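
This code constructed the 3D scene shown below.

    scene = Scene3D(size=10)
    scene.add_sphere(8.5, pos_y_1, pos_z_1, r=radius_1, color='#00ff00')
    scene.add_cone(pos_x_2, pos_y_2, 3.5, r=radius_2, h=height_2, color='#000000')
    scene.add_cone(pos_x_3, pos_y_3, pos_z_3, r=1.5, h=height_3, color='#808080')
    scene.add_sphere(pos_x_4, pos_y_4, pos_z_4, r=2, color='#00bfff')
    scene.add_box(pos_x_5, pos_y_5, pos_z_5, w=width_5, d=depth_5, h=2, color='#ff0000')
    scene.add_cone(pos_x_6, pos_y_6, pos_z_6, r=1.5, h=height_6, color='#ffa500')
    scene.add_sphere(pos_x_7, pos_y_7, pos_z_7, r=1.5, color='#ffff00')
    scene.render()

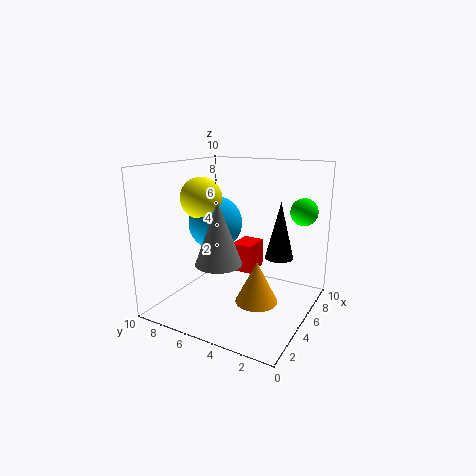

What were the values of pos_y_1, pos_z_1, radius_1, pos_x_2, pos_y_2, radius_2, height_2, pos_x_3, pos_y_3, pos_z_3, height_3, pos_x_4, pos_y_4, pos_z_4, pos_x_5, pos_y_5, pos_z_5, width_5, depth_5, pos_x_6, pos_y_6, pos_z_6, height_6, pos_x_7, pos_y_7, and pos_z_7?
pos_y_1 = 1.5
pos_z_1 = 6.5
radius_1 = 1
pos_x_2 = 6.5
pos_y_2 = 2.5
radius_2 = 1
height_2 = 4
pos_x_3 = 2.5
pos_y_3 = 5
pos_z_3 = 4
height_3 = 4
pos_x_4 = 6
pos_y_4 = 7.5
pos_z_4 = 5.5
pos_x_5 = 5
pos_y_5 = 4
pos_z_5 = 2.5
width_5 = 2
depth_5 = 1.5
pos_x_6 = 5
pos_y_6 = 3.5
pos_z_6 = 0.5
height_6 = 3
pos_x_7 = 5
pos_y_7 = 8
pos_z_7 = 7.5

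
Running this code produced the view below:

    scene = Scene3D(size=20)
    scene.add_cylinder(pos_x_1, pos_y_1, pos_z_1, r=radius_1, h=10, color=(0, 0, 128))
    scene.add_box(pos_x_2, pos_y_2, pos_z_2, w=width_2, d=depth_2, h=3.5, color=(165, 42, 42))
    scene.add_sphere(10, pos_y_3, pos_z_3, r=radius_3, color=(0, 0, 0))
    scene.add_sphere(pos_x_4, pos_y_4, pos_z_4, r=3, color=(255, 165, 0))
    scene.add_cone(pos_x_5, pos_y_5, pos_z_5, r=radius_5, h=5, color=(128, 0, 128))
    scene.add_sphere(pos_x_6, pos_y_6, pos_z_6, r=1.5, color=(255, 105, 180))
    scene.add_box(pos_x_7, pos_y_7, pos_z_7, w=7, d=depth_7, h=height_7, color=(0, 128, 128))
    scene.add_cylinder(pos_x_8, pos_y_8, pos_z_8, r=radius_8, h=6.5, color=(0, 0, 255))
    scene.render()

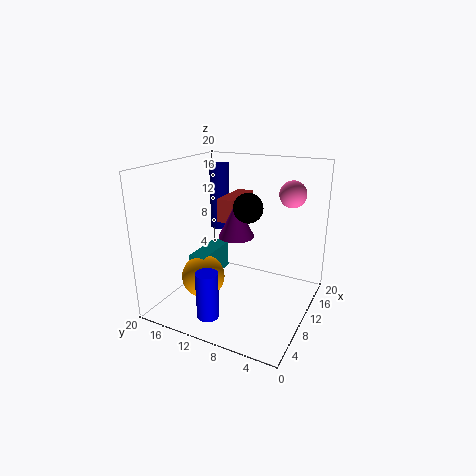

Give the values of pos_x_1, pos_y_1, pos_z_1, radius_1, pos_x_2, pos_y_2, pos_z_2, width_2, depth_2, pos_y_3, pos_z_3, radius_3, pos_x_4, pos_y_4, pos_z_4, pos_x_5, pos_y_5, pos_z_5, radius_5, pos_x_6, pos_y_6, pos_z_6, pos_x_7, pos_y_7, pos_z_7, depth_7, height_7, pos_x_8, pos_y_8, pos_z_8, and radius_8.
pos_x_1 = 15.5, pos_y_1 = 16, pos_z_1 = 9, radius_1 = 1.5, pos_x_2 = 12, pos_y_2 = 12, pos_z_2 = 11, width_2 = 7, depth_2 = 2.5, pos_y_3 = 8.5, pos_z_3 = 14.5, radius_3 = 2, pos_x_4 = 7, pos_y_4 = 14, pos_z_4 = 4.5, pos_x_5 = 10.5, pos_y_5 = 10.5, pos_z_5 = 10, radius_5 = 2.5, pos_x_6 = 6.5, pos_y_6 = 1.5, pos_z_6 = 18, pos_x_7 = 6.5, pos_y_7 = 13.5, pos_z_7 = 3.5, depth_7 = 2.5, height_7 = 4, pos_x_8 = 4, pos_y_8 = 11.5, pos_z_8 = 0.5, radius_8 = 1.5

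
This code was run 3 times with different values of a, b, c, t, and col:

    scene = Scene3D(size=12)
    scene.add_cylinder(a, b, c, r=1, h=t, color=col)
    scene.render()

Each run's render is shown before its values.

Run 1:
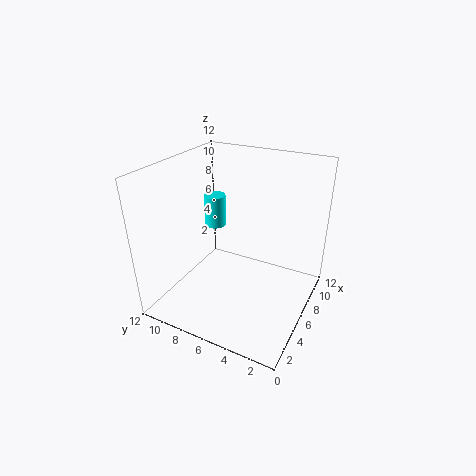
a = 9; b = 10; c = 5; t = 3; col = 'cyan'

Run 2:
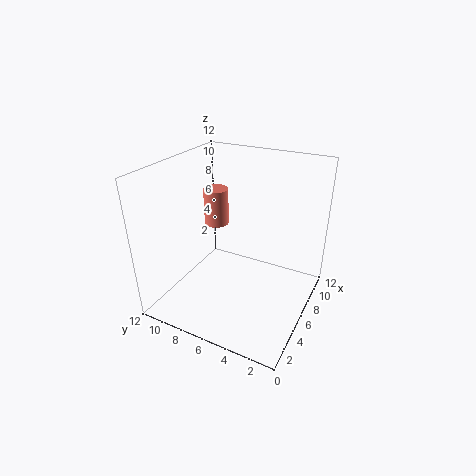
a = 6; b = 8; c = 7; t = 3; col = 'salmon'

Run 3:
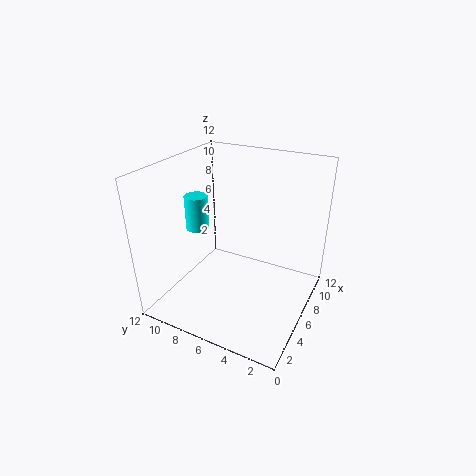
a = 6; b = 10; c = 6; t = 3; col = 'cyan'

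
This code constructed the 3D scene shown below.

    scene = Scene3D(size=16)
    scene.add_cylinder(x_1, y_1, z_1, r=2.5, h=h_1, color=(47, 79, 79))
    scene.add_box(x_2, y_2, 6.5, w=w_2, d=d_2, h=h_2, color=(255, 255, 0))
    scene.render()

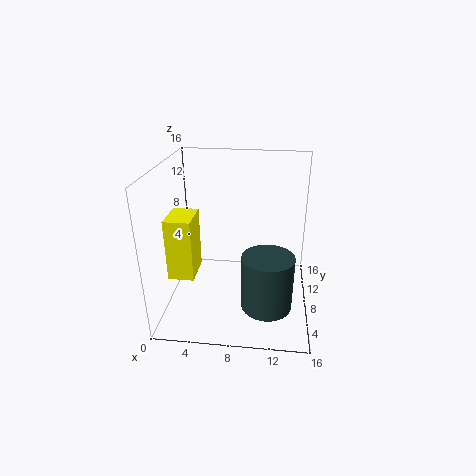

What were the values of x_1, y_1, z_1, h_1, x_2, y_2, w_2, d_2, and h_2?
x_1 = 11.5
y_1 = 2.5
z_1 = 3.5
h_1 = 5.5
x_2 = 2
y_2 = 1.5
w_2 = 2.5
d_2 = 3.5
h_2 = 6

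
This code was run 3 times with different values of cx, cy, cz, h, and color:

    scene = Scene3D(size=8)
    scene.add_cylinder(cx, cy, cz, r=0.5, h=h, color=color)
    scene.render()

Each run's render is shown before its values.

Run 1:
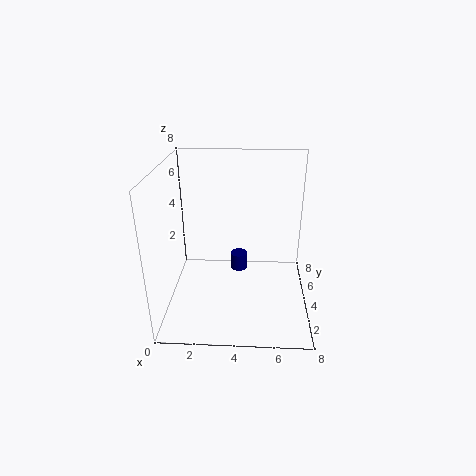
cx = 4, cy = 5, cz = 1.5, h = 1, color = 'navy'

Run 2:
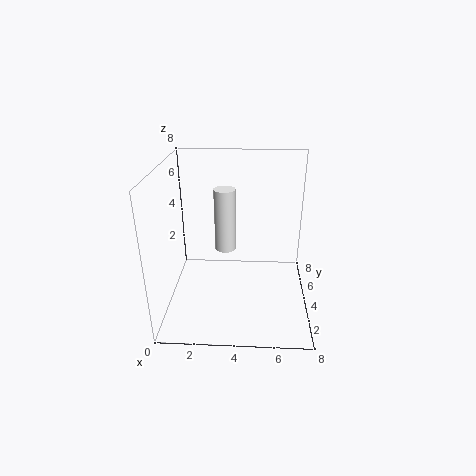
cx = 3.5, cy = 2, cz = 4.5, h = 3, color = 'white'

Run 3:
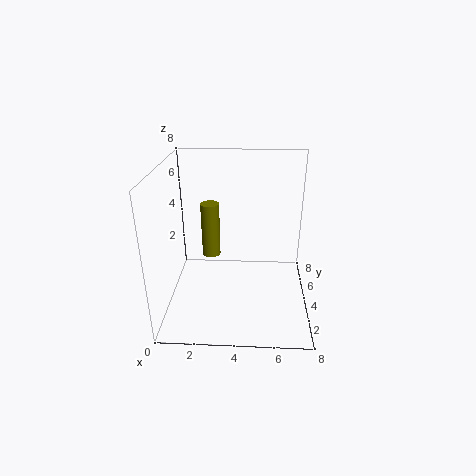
cx = 2.5, cy = 4, cz = 3, h = 3, color = 'olive'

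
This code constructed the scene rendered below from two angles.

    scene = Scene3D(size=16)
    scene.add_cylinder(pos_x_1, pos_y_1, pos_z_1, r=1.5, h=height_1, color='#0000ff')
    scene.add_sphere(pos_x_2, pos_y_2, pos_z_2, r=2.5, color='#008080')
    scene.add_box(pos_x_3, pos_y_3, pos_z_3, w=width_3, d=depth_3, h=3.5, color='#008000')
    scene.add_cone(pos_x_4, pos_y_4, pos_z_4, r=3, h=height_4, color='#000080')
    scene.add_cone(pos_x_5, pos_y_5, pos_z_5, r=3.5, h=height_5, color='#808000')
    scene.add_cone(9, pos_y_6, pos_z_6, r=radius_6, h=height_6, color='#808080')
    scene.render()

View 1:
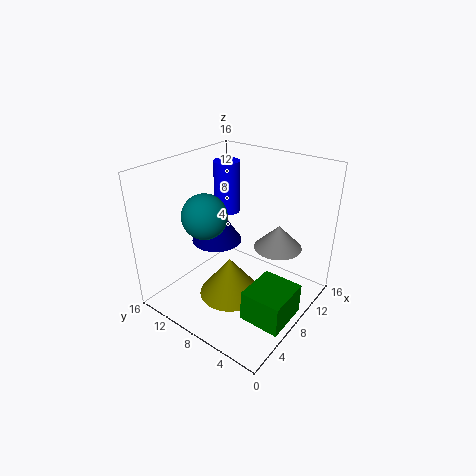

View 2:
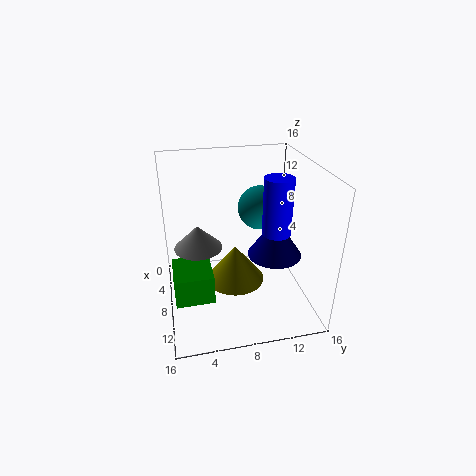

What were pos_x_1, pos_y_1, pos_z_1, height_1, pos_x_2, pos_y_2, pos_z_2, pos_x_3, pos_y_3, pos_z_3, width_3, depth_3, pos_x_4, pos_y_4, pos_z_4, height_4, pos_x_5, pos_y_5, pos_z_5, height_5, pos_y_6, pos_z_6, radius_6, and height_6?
pos_x_1 = 10.5; pos_y_1 = 11.5; pos_z_1 = 9.5; height_1 = 6; pos_x_2 = 6; pos_y_2 = 11; pos_z_2 = 10.5; pos_x_3 = 4.5; pos_y_3 = 0.5; pos_z_3 = 0.5; width_3 = 5; depth_3 = 4.5; pos_x_4 = 9; pos_y_4 = 12; pos_z_4 = 6; height_4 = 4.5; pos_x_5 = 6.5; pos_y_5 = 8; pos_z_5 = 1.5; height_5 = 4.5; pos_y_6 = 3.5; pos_z_6 = 8; radius_6 = 2.5; height_6 = 2.5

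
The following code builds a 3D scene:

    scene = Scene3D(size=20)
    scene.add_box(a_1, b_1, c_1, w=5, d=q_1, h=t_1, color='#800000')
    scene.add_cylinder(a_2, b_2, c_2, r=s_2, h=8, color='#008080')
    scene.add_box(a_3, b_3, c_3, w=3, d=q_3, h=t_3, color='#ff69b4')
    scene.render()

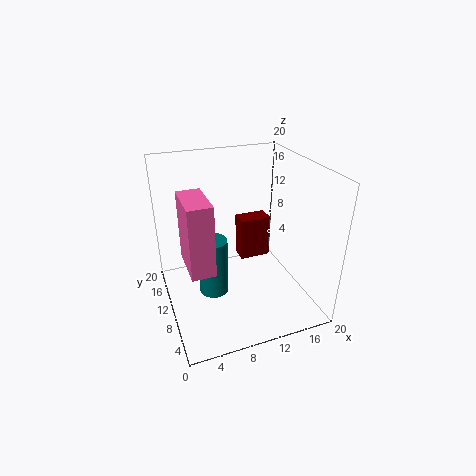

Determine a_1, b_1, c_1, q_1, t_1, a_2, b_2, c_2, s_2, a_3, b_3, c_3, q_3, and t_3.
a_1 = 13, b_1 = 16, c_1 = 2, q_1 = 3, t_1 = 7, a_2 = 6, b_2 = 9, c_2 = 3, s_2 = 2, a_3 = 2, b_3 = 4, c_3 = 9, q_3 = 6, t_3 = 9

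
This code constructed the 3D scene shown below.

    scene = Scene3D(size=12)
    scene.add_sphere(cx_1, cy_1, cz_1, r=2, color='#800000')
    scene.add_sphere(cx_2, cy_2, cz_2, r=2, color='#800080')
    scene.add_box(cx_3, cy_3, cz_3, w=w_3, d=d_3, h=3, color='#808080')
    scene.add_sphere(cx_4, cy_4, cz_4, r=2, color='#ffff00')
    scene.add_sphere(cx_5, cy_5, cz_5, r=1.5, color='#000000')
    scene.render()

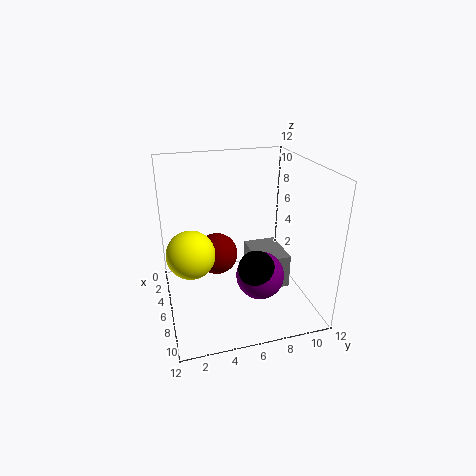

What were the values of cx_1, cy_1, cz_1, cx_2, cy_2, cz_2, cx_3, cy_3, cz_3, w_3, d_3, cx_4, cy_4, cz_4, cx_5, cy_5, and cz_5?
cx_1 = 2; cy_1 = 5; cz_1 = 2.5; cx_2 = 7.5; cy_2 = 7.5; cz_2 = 3; cx_3 = 3; cy_3 = 7.5; cz_3 = 1; w_3 = 4; d_3 = 3; cx_4 = 6; cy_4 = 2; cz_4 = 5; cx_5 = 8; cy_5 = 7; cz_5 = 4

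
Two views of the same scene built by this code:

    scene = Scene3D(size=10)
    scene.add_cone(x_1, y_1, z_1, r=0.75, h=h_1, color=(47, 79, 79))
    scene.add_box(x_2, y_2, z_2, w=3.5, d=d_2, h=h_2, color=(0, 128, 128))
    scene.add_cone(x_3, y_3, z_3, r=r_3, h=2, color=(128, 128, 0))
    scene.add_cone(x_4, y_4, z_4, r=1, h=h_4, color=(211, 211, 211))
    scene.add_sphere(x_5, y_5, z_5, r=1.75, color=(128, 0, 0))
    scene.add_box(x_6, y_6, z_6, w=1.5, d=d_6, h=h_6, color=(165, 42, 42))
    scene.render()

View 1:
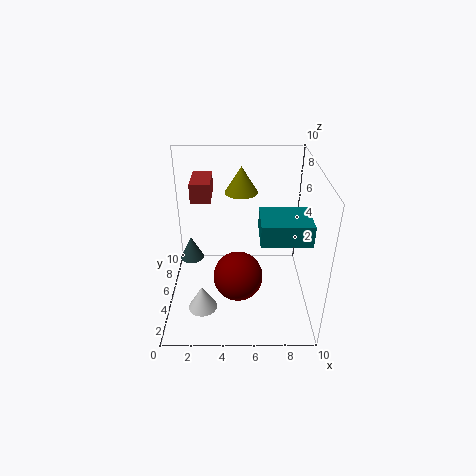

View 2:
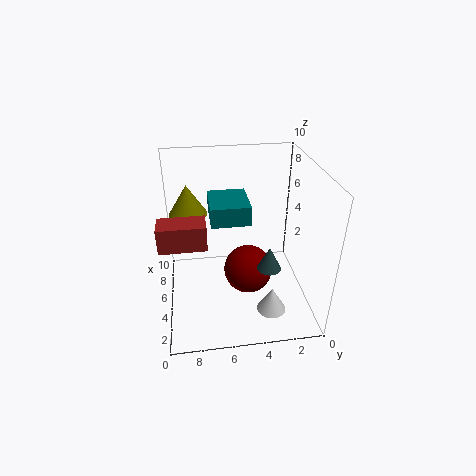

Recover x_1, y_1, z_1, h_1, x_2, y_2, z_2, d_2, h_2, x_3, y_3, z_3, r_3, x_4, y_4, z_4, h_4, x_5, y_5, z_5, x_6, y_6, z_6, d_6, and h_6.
x_1 = 2, y_1 = 3.5, z_1 = 4.5, h_1 = 1.5, x_2 = 6.5, y_2 = 3.75, z_2 = 5, d_2 = 3, h_2 = 1.5, x_3 = 5.25, y_3 = 8.25, z_3 = 7, r_3 = 1.25, x_4 = 2.5, y_4 = 3, z_4 = 0.5, h_4 = 1.75, x_5 = 5, y_5 = 4.25, z_5 = 2.25, x_6 = 1.5, y_6 = 7.25, z_6 = 6.5, d_6 = 2.75, h_6 = 1.5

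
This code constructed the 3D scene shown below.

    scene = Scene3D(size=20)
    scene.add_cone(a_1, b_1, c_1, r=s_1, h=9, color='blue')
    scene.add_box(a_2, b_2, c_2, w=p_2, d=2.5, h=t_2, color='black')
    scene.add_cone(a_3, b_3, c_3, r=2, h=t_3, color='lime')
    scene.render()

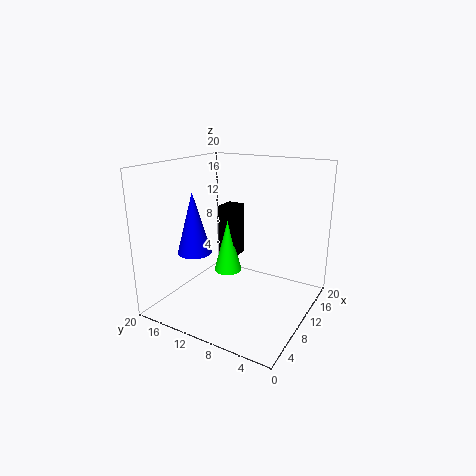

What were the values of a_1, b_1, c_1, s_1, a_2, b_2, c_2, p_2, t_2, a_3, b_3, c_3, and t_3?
a_1 = 8.5; b_1 = 16.5; c_1 = 7; s_1 = 2.5; a_2 = 10.5; b_2 = 11; c_2 = 6.5; p_2 = 3; t_2 = 7.5; a_3 = 10.5; b_3 = 12; c_3 = 4.5; t_3 = 7.5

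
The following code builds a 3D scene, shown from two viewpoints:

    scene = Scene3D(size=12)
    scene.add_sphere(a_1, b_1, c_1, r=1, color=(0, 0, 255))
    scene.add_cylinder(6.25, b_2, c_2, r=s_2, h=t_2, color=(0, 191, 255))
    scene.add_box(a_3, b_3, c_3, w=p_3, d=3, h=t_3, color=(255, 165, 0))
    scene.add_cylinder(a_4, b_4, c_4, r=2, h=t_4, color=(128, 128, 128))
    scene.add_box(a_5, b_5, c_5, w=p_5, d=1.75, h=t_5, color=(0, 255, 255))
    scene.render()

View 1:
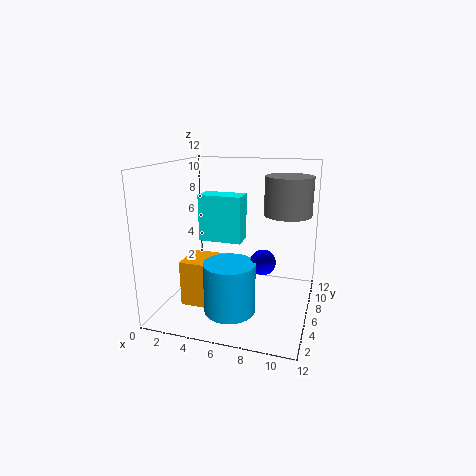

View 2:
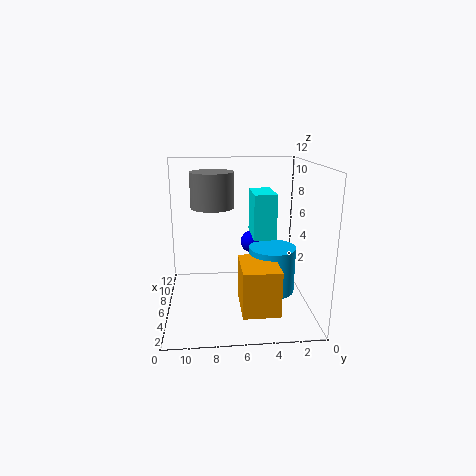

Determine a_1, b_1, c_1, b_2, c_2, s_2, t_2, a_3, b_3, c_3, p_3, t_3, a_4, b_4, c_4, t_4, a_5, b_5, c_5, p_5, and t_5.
a_1 = 8.5
b_1 = 4.5
c_1 = 4.75
b_2 = 3
c_2 = 1
s_2 = 2
t_2 = 4
a_3 = 2
b_3 = 3
c_3 = 0.75
p_3 = 4
t_3 = 3.75
a_4 = 9.75
b_4 = 8
c_4 = 7.75
t_4 = 3.25
a_5 = 3.75
b_5 = 3.25
c_5 = 6.5
p_5 = 3.25
t_5 = 3.5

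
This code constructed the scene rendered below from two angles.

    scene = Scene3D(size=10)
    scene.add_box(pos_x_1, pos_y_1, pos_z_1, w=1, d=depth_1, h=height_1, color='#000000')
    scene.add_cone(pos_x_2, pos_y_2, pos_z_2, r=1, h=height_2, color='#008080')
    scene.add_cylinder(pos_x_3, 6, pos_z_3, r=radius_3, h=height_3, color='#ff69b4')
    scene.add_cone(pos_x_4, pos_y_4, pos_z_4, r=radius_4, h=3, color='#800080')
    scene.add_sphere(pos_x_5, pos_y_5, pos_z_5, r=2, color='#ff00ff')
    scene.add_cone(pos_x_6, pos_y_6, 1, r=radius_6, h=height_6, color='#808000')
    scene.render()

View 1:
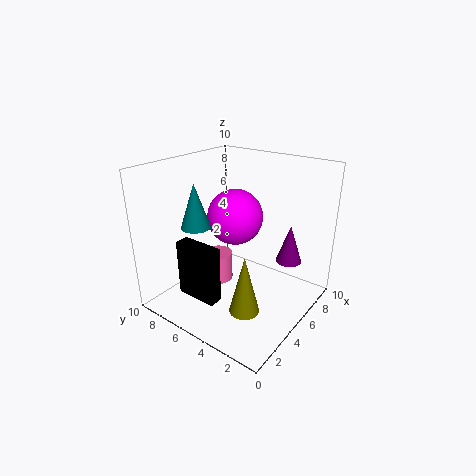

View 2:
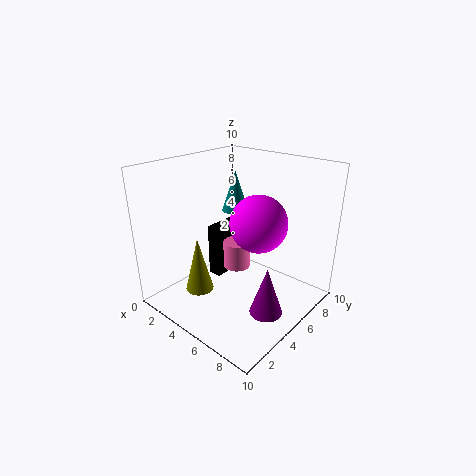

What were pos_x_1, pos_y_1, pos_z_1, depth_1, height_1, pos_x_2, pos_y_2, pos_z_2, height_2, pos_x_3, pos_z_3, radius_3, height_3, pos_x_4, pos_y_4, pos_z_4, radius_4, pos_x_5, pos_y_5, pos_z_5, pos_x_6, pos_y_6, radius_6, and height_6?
pos_x_1 = 2
pos_y_1 = 5
pos_z_1 = 1
depth_1 = 3
height_1 = 4
pos_x_2 = 3
pos_y_2 = 7
pos_z_2 = 6
height_2 = 3
pos_x_3 = 4
pos_z_3 = 2
radius_3 = 1
height_3 = 2
pos_x_4 = 9
pos_y_4 = 3
pos_z_4 = 2
radius_4 = 1
pos_x_5 = 6
pos_y_5 = 6
pos_z_5 = 6
pos_x_6 = 3
pos_y_6 = 3
radius_6 = 1
height_6 = 4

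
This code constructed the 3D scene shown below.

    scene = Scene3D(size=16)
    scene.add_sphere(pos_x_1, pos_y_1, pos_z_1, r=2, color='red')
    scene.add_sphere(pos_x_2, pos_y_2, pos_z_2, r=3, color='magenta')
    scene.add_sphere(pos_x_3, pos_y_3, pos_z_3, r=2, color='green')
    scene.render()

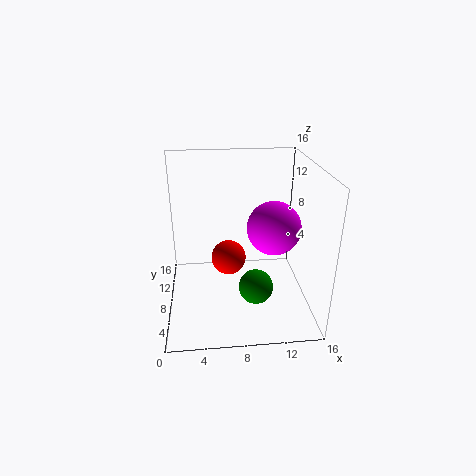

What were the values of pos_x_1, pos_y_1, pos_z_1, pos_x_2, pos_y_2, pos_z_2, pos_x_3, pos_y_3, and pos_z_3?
pos_x_1 = 7; pos_y_1 = 9; pos_z_1 = 5; pos_x_2 = 12; pos_y_2 = 8; pos_z_2 = 9; pos_x_3 = 10; pos_y_3 = 7; pos_z_3 = 2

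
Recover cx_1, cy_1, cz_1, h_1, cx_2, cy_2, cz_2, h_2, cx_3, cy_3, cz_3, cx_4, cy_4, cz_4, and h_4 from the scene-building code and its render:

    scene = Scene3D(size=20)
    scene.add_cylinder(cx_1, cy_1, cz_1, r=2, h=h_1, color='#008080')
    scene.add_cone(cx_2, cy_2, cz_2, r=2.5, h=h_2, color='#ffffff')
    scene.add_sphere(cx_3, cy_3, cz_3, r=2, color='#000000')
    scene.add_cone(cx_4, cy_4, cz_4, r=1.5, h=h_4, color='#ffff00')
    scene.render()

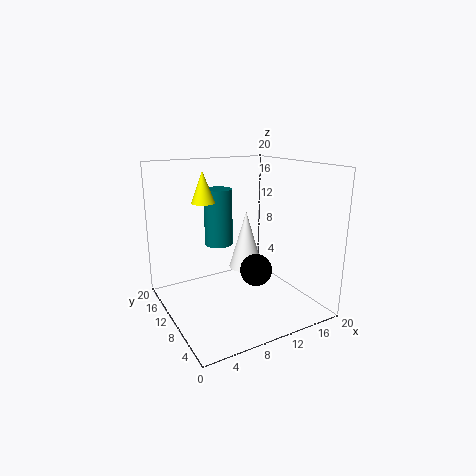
cx_1 = 8.5; cy_1 = 13; cz_1 = 8.5; h_1 = 8; cx_2 = 12.5; cy_2 = 12; cz_2 = 4.5; h_2 = 8.5; cx_3 = 9.5; cy_3 = 4.5; cz_3 = 7.5; cx_4 = 5; cy_4 = 10; cz_4 = 15.5; h_4 = 4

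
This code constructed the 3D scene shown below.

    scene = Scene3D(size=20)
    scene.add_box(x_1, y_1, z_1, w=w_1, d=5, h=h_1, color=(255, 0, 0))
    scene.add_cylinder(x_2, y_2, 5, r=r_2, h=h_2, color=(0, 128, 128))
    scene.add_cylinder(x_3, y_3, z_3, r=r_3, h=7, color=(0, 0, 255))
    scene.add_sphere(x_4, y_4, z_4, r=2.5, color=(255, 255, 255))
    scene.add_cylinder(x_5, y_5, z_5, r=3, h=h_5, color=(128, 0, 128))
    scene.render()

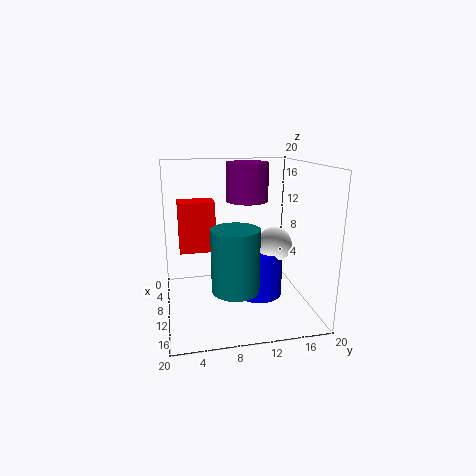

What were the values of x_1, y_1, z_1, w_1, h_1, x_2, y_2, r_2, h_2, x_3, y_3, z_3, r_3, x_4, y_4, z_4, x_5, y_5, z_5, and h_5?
x_1 = 6, y_1 = 2, z_1 = 8, w_1 = 3.5, h_1 = 7, x_2 = 15.5, y_2 = 8.5, r_2 = 3, h_2 = 8, x_3 = 8.5, y_3 = 13.5, z_3 = 0.5, r_3 = 3.5, x_4 = 9.5, y_4 = 15.5, z_4 = 8.5, x_5 = 7, y_5 = 12, z_5 = 14.5, h_5 = 5.5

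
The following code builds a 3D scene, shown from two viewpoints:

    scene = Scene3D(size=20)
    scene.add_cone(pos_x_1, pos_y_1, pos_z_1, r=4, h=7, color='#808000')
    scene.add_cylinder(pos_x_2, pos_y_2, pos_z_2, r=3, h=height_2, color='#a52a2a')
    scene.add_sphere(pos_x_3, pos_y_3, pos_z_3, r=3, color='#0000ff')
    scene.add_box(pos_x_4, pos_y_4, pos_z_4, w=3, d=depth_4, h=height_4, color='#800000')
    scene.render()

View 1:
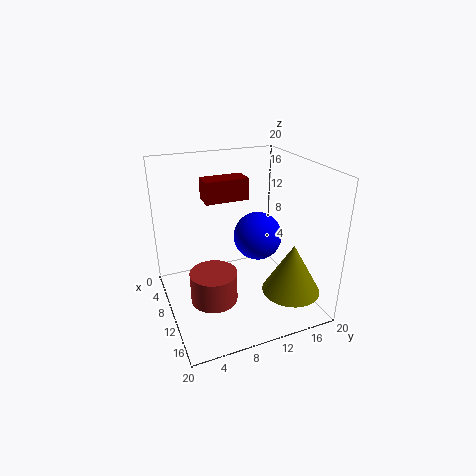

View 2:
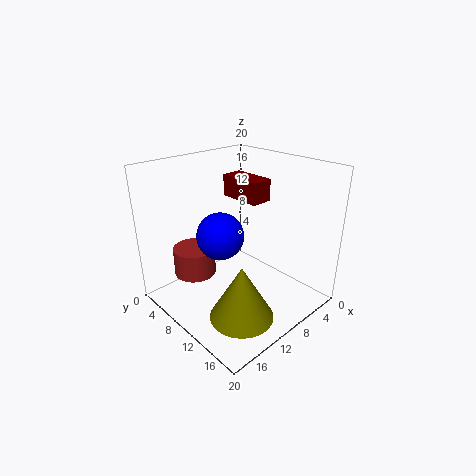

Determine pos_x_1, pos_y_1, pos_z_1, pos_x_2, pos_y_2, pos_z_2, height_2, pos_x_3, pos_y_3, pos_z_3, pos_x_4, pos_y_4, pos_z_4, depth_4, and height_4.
pos_x_1 = 15; pos_y_1 = 16; pos_z_1 = 3; pos_x_2 = 14; pos_y_2 = 5; pos_z_2 = 4; height_2 = 4; pos_x_3 = 14; pos_y_3 = 11; pos_z_3 = 12; pos_x_4 = 6; pos_y_4 = 6; pos_z_4 = 15; depth_4 = 6; height_4 = 3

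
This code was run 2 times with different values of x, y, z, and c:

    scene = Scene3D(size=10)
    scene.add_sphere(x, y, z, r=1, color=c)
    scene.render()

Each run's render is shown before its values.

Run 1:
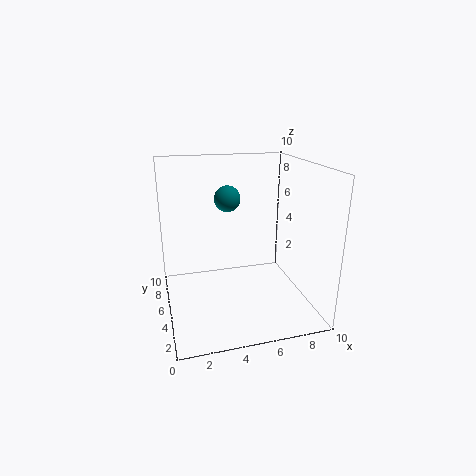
x = 5; y = 8; z = 7; c = 'teal'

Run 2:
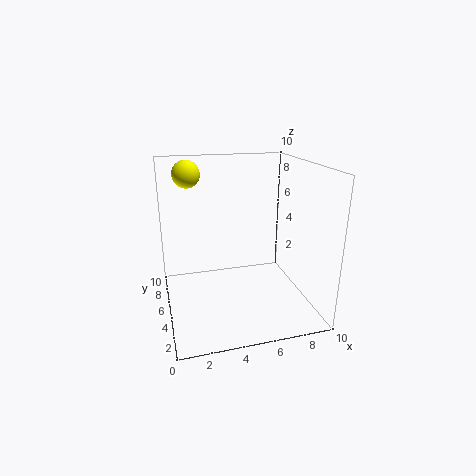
x = 2; y = 8; z = 9; c = 'yellow'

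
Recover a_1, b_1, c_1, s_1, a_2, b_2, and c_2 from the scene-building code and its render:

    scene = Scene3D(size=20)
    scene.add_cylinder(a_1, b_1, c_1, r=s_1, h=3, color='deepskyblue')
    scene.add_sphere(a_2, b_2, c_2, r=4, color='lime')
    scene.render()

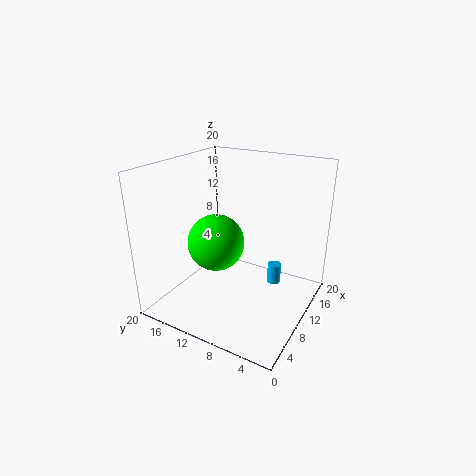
a_1 = 14; b_1 = 6; c_1 = 2; s_1 = 1; a_2 = 9; b_2 = 13; c_2 = 9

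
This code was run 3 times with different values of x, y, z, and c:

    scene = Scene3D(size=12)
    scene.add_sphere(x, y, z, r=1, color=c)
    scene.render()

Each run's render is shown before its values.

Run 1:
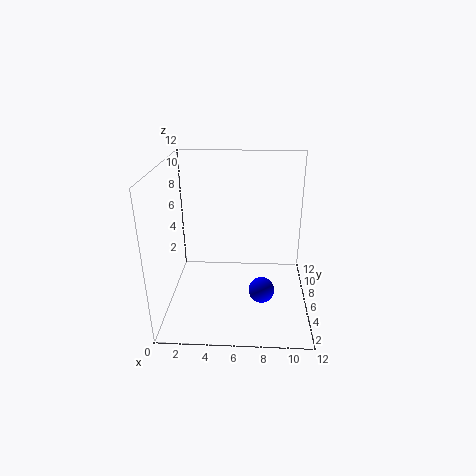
x = 8; y = 3; z = 3; c = 'blue'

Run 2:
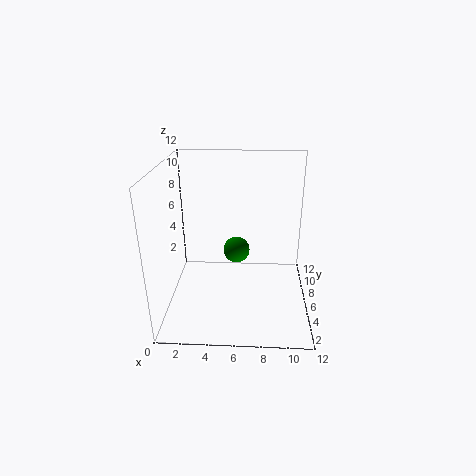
x = 6; y = 4; z = 6; c = 'green'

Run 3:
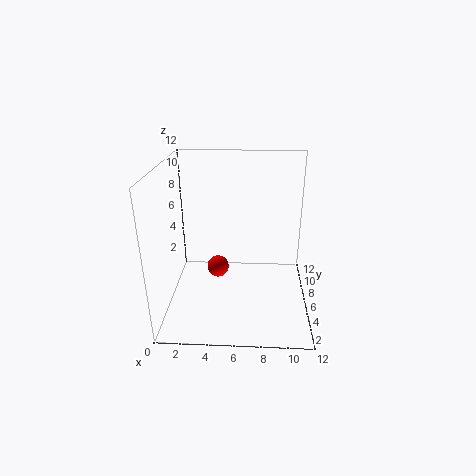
x = 4; y = 8; z = 2; c = 'red'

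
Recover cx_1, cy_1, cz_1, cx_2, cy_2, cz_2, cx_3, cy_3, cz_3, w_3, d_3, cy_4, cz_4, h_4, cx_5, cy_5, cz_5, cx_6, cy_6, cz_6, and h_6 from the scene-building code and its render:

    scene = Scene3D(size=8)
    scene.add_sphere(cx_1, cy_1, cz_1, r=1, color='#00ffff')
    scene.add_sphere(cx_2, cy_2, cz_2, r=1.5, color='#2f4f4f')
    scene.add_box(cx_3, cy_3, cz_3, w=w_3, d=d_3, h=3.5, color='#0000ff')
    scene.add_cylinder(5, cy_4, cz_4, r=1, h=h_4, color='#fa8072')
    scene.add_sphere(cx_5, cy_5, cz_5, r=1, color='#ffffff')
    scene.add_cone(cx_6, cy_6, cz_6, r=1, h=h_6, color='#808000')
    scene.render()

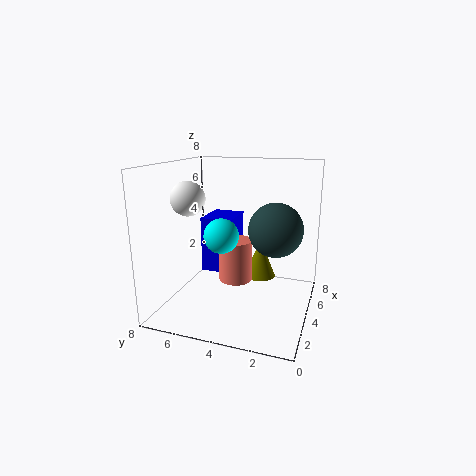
cx_1 = 4, cy_1 = 5, cz_1 = 4, cx_2 = 4.5, cy_2 = 2, cz_2 = 4.5, cx_3 = 5.5, cy_3 = 5, cz_3 = 1, w_3 = 2.5, d_3 = 2, cy_4 = 4.5, cz_4 = 1, h_4 = 2.5, cx_5 = 4, cy_5 = 7, cz_5 = 6, cx_6 = 7, cy_6 = 3.5, cz_6 = 0.5, h_6 = 2.5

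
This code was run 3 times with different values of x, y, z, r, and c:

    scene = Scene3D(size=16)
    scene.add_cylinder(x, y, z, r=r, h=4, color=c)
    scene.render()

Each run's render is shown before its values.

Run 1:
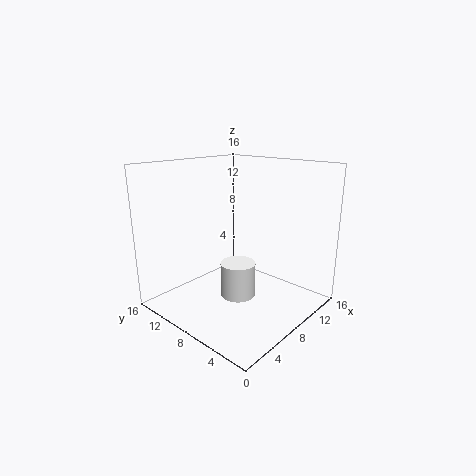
x = 8, y = 8, z = 1, r = 2, c = 'white'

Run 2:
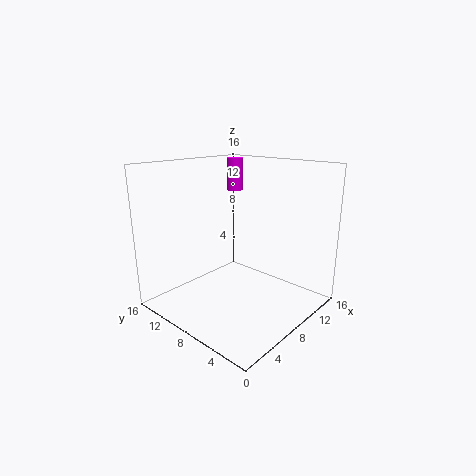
x = 13, y = 13, z = 12, r = 1, c = 'magenta'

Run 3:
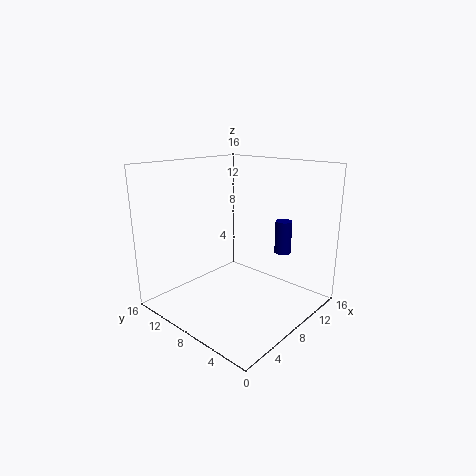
x = 14, y = 6, z = 5, r = 1, c = 'navy'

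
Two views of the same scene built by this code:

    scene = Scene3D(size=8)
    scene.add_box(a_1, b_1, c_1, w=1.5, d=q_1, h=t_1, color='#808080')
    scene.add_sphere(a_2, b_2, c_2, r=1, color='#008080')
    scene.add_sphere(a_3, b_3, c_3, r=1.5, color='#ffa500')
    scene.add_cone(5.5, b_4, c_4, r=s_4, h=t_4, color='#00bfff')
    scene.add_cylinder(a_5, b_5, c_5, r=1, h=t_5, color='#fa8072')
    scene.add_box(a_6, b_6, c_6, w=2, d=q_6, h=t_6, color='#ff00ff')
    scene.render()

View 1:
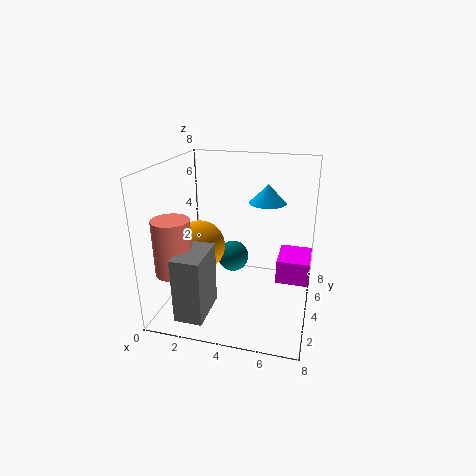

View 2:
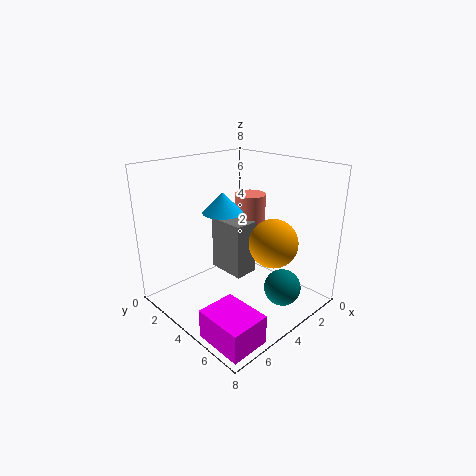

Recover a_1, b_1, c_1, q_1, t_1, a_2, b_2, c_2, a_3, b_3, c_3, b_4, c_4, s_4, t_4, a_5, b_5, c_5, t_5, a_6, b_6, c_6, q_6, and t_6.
a_1 = 1.5
b_1 = 0.5
c_1 = 0.5
q_1 = 2.5
t_1 = 3.5
a_2 = 3
b_2 = 6.5
c_2 = 1.5
a_3 = 1.5
b_3 = 4.5
c_3 = 3
b_4 = 4.5
c_4 = 6
s_4 = 1
t_4 = 1
a_5 = 1
b_5 = 2
c_5 = 2.5
t_5 = 3
a_6 = 6
b_6 = 5.5
c_6 = 0.5
q_6 = 2.5
t_6 = 1.5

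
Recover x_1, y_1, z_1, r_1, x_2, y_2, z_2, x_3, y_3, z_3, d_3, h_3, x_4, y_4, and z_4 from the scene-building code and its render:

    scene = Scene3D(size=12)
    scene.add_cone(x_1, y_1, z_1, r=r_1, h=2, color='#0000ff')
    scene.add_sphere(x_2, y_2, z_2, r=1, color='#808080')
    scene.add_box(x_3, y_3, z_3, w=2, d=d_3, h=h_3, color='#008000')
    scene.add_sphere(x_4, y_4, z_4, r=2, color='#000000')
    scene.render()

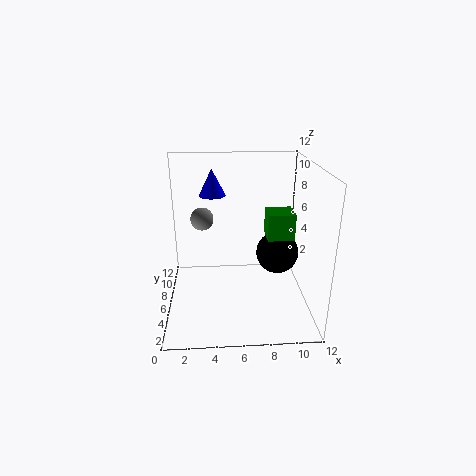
x_1 = 4; y_1 = 5; z_1 = 10; r_1 = 1; x_2 = 3; y_2 = 8; z_2 = 7; x_3 = 8; y_3 = 3; z_3 = 7; d_3 = 2; h_3 = 2; x_4 = 10; y_4 = 9; z_4 = 3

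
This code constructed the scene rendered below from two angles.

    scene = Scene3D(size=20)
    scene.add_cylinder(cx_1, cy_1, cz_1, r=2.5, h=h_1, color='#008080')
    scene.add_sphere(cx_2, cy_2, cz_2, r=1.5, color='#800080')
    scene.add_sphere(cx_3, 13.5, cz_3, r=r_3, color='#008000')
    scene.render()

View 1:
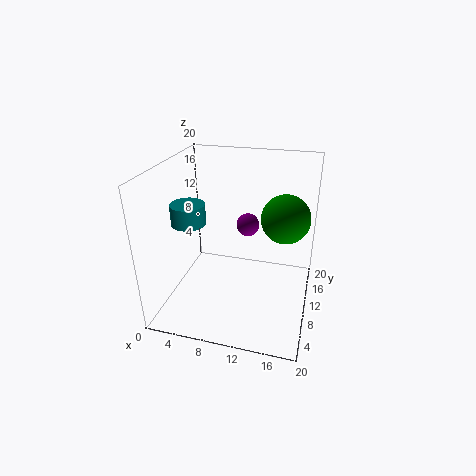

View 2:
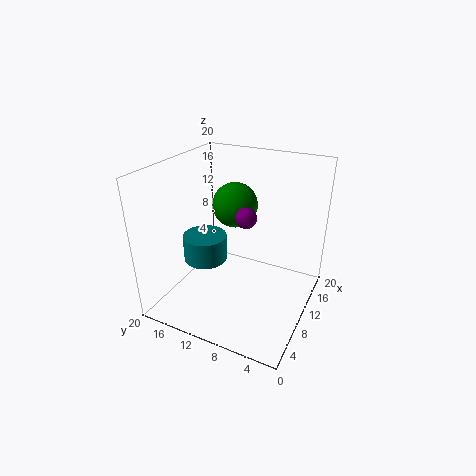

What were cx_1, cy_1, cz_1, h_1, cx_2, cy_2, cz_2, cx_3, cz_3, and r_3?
cx_1 = 2.5; cy_1 = 10.5; cz_1 = 11; h_1 = 3; cx_2 = 11.5; cy_2 = 9.5; cz_2 = 12.5; cx_3 = 16; cz_3 = 12; r_3 = 3.5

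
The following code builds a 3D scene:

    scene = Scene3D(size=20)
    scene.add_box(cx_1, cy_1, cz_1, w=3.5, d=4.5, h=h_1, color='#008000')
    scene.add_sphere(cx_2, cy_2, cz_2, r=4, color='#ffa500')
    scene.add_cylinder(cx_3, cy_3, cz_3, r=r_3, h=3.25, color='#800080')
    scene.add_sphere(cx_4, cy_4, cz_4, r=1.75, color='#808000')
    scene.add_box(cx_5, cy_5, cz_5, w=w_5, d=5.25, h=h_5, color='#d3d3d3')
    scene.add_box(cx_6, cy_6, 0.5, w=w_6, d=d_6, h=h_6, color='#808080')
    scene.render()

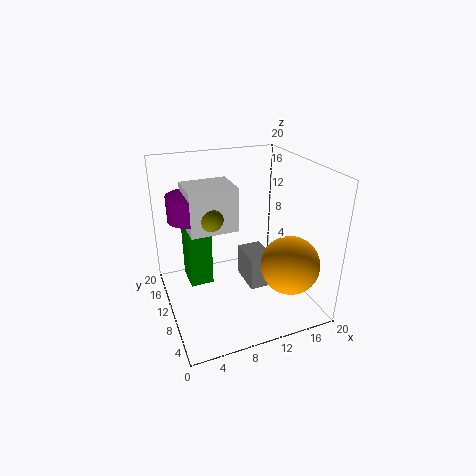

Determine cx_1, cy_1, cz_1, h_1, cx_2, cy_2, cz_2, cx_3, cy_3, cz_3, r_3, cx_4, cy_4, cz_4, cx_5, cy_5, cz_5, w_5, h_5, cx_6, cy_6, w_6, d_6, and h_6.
cx_1 = 3.75; cy_1 = 13.5; cz_1 = 1; h_1 = 9; cx_2 = 15.75; cy_2 = 5.25; cz_2 = 7; cx_3 = 3.5; cy_3 = 10.5; cz_3 = 13.75; r_3 = 2.75; cx_4 = 5.75; cy_4 = 8.75; cz_4 = 14.25; cx_5 = 3; cy_5 = 7.75; cz_5 = 12.25; w_5 = 6.25; h_5 = 5.75; cx_6 = 12.25; cy_6 = 10; w_6 = 3.75; d_6 = 5.5; h_6 = 5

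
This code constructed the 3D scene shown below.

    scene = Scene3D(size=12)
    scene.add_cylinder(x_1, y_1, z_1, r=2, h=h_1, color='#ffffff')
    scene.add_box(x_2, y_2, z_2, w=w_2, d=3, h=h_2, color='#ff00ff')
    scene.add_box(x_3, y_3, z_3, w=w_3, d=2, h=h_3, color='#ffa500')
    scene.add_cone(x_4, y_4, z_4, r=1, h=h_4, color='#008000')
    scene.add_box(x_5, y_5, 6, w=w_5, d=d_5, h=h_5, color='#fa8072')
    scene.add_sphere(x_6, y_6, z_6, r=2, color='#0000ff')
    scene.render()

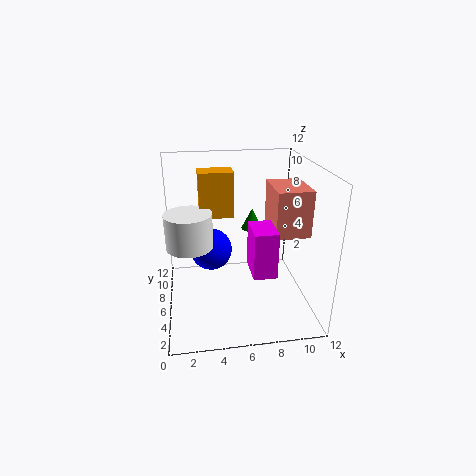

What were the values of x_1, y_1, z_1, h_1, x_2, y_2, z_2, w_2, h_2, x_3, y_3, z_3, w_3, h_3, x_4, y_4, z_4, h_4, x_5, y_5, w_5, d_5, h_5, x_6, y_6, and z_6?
x_1 = 2, y_1 = 7, z_1 = 5, h_1 = 3, x_2 = 7, y_2 = 4, z_2 = 3, w_2 = 2, h_2 = 4, x_3 = 3, y_3 = 8, z_3 = 7, w_3 = 3, h_3 = 4, x_4 = 8, y_4 = 10, z_4 = 5, h_4 = 2, x_5 = 9, y_5 = 5, w_5 = 3, d_5 = 4, h_5 = 4, x_6 = 4, y_6 = 10, z_6 = 3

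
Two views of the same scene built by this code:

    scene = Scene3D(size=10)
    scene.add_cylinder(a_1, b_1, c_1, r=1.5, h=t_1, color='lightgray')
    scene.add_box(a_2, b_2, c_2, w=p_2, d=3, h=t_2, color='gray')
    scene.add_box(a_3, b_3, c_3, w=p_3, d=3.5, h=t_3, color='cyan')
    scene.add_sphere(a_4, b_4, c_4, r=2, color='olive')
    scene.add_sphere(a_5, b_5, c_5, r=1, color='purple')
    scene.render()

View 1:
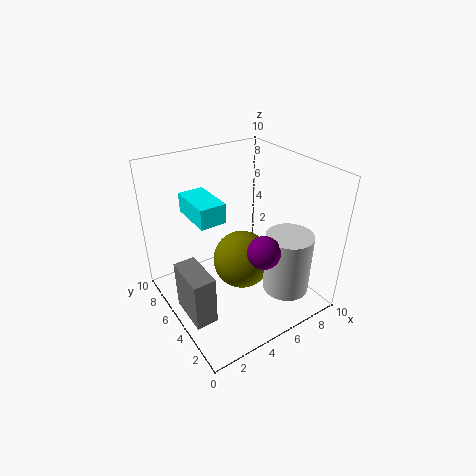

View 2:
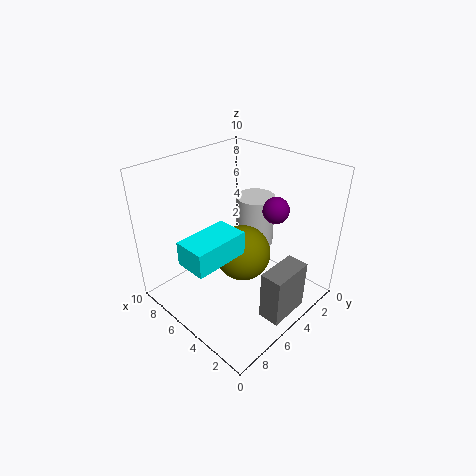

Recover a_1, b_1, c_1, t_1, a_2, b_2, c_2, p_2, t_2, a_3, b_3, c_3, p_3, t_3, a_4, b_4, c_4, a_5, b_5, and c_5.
a_1 = 6.5, b_1 = 1.5, c_1 = 2.5, t_1 = 4, a_2 = 0.5, b_2 = 3, c_2 = 0.5, p_2 = 1.5, t_2 = 3.5, a_3 = 3, b_3 = 6.5, c_3 = 5.5, p_3 = 2, t_3 = 1.5, a_4 = 5, b_4 = 4.5, c_4 = 3.5, a_5 = 4.5, b_5 = 1.5, c_5 = 6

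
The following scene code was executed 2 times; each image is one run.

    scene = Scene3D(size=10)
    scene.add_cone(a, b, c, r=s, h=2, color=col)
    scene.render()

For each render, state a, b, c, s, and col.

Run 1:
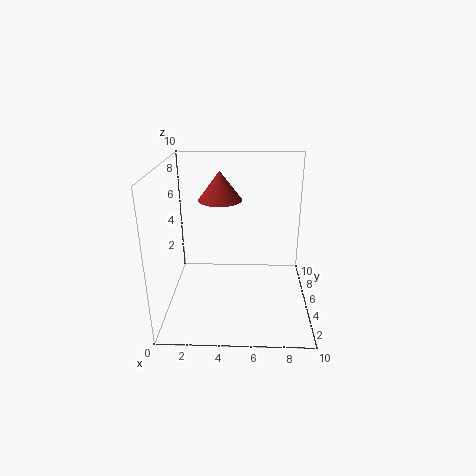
a = 3.75; b = 5.75; c = 7.5; s = 1.5; col = 'brown'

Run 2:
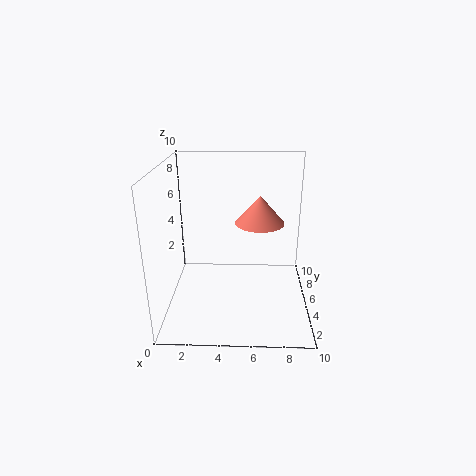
a = 6.5; b = 6; c = 5.75; s = 1.75; col = 'salmon'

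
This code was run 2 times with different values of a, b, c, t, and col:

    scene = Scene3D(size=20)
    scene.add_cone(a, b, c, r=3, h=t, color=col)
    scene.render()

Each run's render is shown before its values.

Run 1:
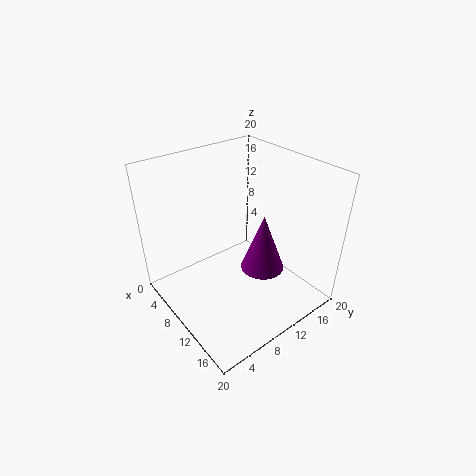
a = 13; b = 12; c = 6; t = 8; col = 'purple'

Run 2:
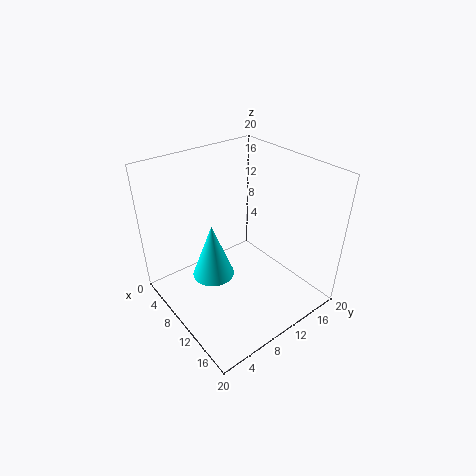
a = 8; b = 7; c = 4; t = 8; col = 'cyan'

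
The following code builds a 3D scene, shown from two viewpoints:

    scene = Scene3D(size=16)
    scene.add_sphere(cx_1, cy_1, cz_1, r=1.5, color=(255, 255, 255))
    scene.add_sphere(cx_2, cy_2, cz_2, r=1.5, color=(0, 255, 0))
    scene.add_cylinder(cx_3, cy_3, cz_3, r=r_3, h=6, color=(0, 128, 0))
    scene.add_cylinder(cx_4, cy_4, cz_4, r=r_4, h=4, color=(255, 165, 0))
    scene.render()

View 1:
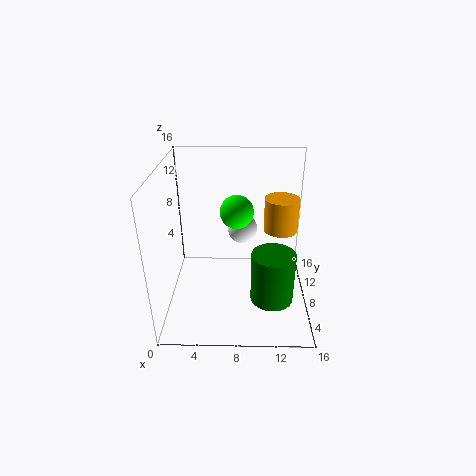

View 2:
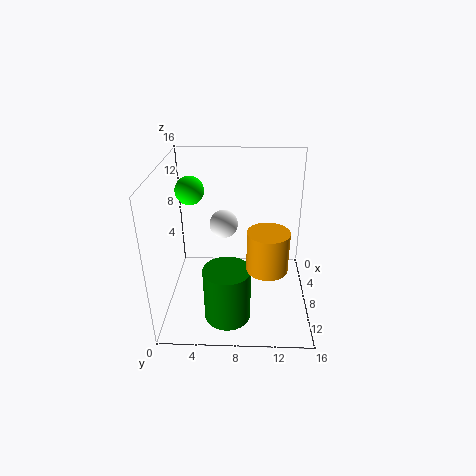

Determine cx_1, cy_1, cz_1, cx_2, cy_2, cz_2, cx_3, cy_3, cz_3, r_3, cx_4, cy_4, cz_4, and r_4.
cx_1 = 8.5
cy_1 = 6.5
cz_1 = 10
cx_2 = 8
cy_2 = 3
cz_2 = 13.5
cx_3 = 12
cy_3 = 7
cz_3 = 0.5
r_3 = 2.5
cx_4 = 13
cy_4 = 11
cz_4 = 7.5
r_4 = 2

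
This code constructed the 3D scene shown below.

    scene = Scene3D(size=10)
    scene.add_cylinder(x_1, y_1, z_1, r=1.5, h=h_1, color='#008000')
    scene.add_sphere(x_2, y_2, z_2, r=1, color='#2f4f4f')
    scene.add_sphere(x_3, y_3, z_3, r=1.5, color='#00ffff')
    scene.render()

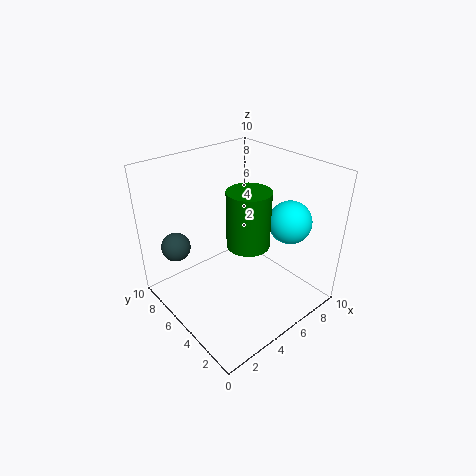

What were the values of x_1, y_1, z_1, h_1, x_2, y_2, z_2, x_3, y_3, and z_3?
x_1 = 5.5, y_1 = 4.5, z_1 = 4.5, h_1 = 4, x_2 = 1.5, y_2 = 7.5, z_2 = 4.5, x_3 = 8, y_3 = 3, z_3 = 6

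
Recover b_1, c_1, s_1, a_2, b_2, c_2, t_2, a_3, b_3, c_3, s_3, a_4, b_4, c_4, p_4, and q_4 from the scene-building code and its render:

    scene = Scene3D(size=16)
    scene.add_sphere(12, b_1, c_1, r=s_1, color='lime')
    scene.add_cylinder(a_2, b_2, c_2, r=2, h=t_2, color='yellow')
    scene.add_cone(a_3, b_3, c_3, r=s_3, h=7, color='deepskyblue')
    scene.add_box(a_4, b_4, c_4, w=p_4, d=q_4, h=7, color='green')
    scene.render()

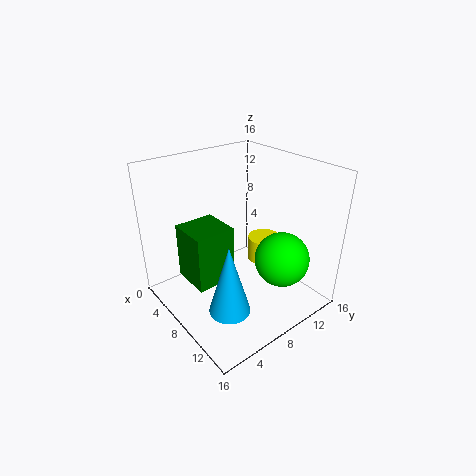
b_1 = 11; c_1 = 6; s_1 = 3; a_2 = 7; b_2 = 13; c_2 = 3; t_2 = 3; a_3 = 13; b_3 = 3; c_3 = 4; s_3 = 2; a_4 = 1; b_4 = 4; c_4 = 1; p_4 = 5; q_4 = 5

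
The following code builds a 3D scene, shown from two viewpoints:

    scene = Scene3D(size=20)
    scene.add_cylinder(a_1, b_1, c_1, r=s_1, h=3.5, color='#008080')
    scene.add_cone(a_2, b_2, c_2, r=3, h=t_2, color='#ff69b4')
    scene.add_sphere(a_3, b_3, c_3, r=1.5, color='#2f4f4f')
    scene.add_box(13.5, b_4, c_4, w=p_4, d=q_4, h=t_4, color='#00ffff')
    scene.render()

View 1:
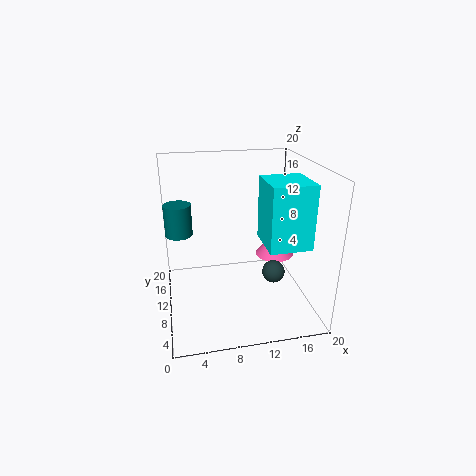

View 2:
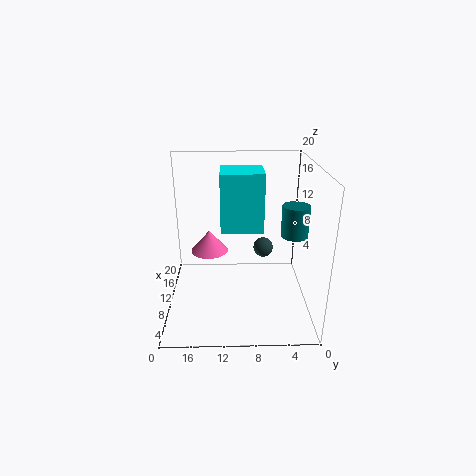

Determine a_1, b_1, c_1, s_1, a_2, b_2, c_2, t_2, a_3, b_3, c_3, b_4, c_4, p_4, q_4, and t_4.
a_1 = 2; b_1 = 4; c_1 = 14; s_1 = 1.5; a_2 = 17; b_2 = 14.5; c_2 = 4.5; t_2 = 3.5; a_3 = 14; b_3 = 6; c_3 = 6.5; b_4 = 6; c_4 = 9; p_4 = 6; q_4 = 6.5; t_4 = 9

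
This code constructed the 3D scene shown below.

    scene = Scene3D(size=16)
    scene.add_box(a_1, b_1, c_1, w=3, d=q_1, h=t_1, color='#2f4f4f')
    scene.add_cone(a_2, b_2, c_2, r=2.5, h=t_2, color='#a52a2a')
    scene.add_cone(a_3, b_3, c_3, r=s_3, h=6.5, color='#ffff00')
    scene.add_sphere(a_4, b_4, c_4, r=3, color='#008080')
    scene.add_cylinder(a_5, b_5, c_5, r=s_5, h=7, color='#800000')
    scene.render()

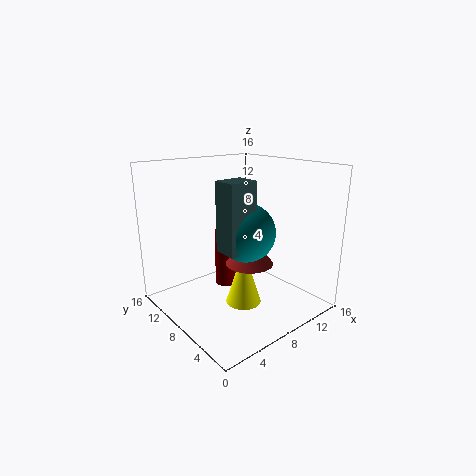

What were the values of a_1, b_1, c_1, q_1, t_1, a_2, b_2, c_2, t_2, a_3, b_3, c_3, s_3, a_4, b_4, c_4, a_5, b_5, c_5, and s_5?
a_1 = 4; b_1 = 4; c_1 = 8; q_1 = 2.5; t_1 = 7; a_2 = 7.5; b_2 = 5.5; c_2 = 6; t_2 = 3; a_3 = 8; b_3 = 7; c_3 = 0.5; s_3 = 2; a_4 = 7; b_4 = 5.5; c_4 = 9.5; a_5 = 9.5; b_5 = 12; c_5 = 0.5; s_5 = 1.5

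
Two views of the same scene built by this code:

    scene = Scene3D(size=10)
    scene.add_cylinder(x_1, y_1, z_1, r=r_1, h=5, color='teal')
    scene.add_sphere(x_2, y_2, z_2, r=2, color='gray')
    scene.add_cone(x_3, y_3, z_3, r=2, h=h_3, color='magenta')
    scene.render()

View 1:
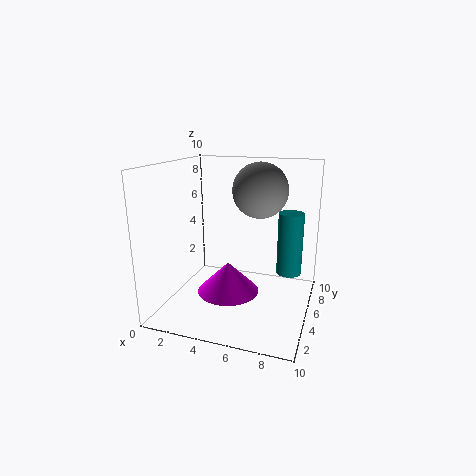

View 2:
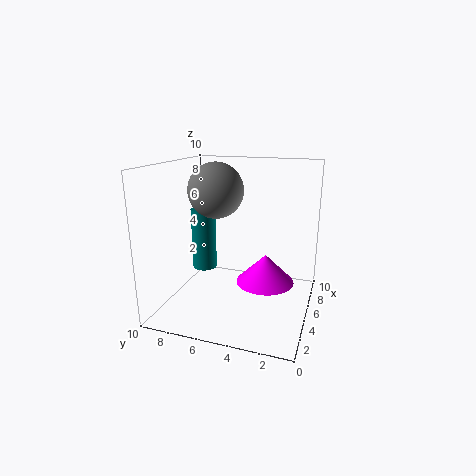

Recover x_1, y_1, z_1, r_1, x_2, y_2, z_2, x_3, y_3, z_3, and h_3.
x_1 = 8, y_1 = 9, z_1 = 1, r_1 = 1, x_2 = 6, y_2 = 7, z_2 = 8, x_3 = 5, y_3 = 3, z_3 = 2, h_3 = 2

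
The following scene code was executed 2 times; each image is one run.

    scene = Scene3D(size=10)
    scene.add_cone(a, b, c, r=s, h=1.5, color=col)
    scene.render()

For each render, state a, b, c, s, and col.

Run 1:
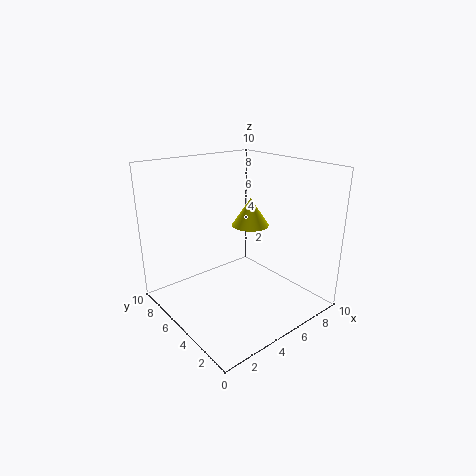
a = 3, b = 1.5, c = 7.5, s = 1, col = 'yellow'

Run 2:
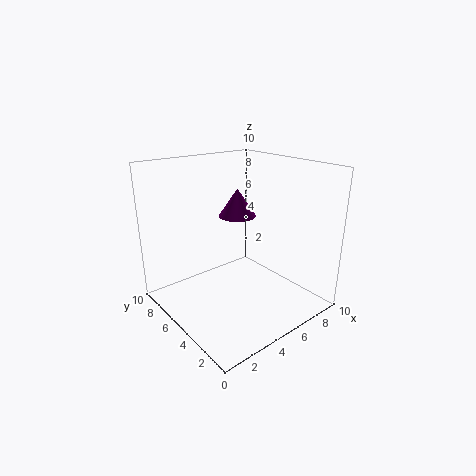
a = 2.5, b = 2, c = 8, s = 1, col = 'purple'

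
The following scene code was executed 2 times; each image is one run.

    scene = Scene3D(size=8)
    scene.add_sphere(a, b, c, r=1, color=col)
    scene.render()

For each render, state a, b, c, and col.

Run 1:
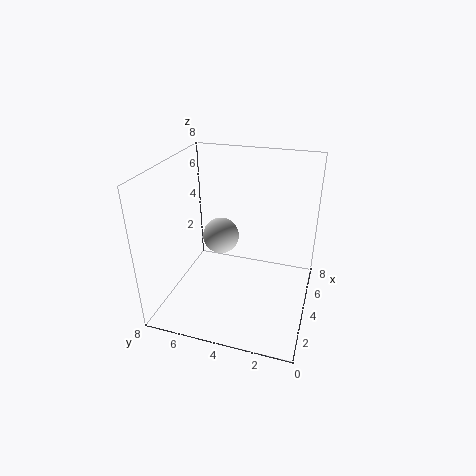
a = 4, b = 5, c = 4, col = 'lightgray'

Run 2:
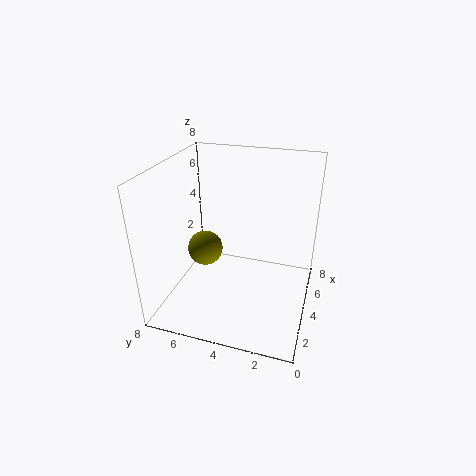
a = 4, b = 6, c = 3, col = 'olive'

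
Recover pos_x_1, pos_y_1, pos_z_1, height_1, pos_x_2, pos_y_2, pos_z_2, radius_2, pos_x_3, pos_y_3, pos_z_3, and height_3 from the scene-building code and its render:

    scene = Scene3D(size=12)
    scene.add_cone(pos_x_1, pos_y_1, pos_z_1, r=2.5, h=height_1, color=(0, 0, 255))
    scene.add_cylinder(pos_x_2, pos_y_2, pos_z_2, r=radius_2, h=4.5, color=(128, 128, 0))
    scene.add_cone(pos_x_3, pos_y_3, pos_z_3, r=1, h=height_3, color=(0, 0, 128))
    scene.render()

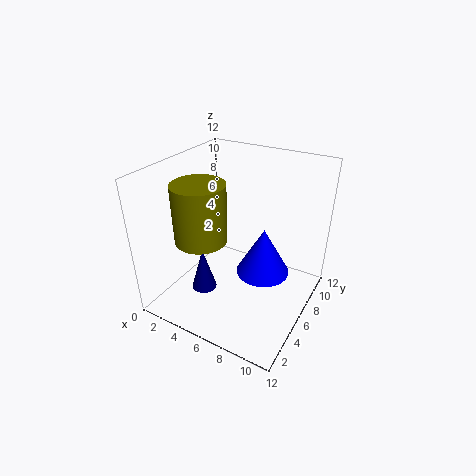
pos_x_1 = 7, pos_y_1 = 9, pos_z_1 = 1, height_1 = 4.5, pos_x_2 = 4.5, pos_y_2 = 3, pos_z_2 = 7, radius_2 = 2, pos_x_3 = 4.5, pos_y_3 = 3, pos_z_3 = 2.5, height_3 = 3.5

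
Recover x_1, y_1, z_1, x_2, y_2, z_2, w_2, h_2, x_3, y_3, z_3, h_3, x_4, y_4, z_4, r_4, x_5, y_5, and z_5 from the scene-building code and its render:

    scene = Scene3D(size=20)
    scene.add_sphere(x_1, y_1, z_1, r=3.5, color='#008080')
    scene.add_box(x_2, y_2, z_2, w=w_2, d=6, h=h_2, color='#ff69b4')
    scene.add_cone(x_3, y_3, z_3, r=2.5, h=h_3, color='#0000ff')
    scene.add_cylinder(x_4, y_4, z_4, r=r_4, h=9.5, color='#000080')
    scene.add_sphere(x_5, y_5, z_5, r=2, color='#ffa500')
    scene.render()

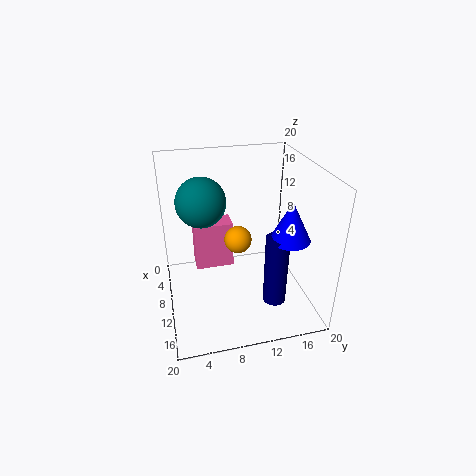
x_1 = 7
y_1 = 5.5
z_1 = 14.5
x_2 = 1.5
y_2 = 4.5
z_2 = 2
w_2 = 3.5
h_2 = 7.5
x_3 = 16
y_3 = 15
z_3 = 12.5
h_3 = 5
x_4 = 16
y_4 = 13.5
z_4 = 3.5
r_4 = 1.5
x_5 = 8
y_5 = 10.5
z_5 = 8.5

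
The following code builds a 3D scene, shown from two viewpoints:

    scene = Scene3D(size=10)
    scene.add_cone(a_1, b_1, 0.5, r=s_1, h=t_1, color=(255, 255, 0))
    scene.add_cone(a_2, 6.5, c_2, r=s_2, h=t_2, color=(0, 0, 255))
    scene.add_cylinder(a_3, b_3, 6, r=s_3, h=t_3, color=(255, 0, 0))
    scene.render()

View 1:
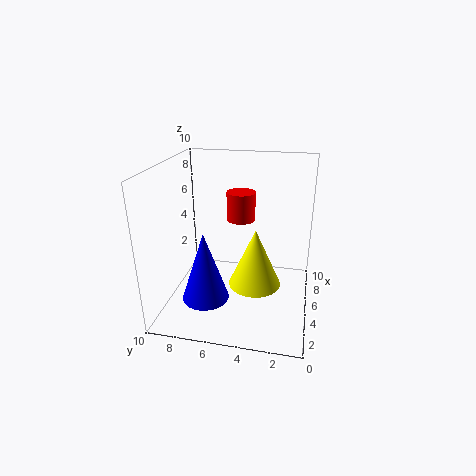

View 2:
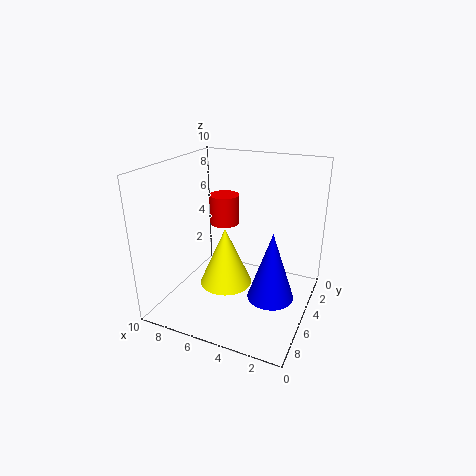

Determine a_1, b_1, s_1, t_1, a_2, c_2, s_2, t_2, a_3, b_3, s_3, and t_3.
a_1 = 6.5
b_1 = 4
s_1 = 2
t_1 = 4.5
a_2 = 2
c_2 = 2
s_2 = 1.5
t_2 = 4.5
a_3 = 6
b_3 = 5
s_3 = 1
t_3 = 2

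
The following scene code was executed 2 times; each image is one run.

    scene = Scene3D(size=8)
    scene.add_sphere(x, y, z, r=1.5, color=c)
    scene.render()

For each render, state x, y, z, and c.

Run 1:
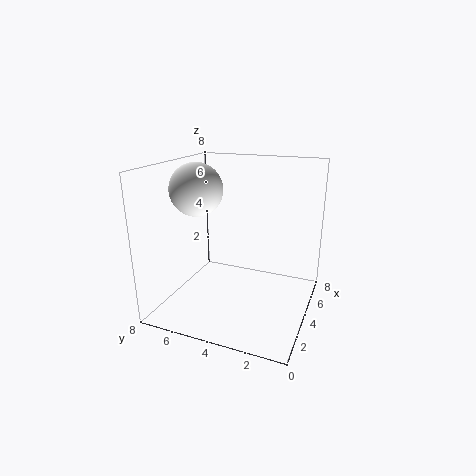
x = 4, y = 6.5, z = 6.5, c = 'white'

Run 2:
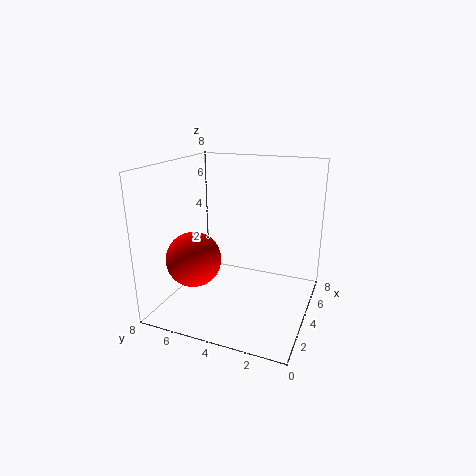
x = 2.5, y = 6, z = 3, c = 'red'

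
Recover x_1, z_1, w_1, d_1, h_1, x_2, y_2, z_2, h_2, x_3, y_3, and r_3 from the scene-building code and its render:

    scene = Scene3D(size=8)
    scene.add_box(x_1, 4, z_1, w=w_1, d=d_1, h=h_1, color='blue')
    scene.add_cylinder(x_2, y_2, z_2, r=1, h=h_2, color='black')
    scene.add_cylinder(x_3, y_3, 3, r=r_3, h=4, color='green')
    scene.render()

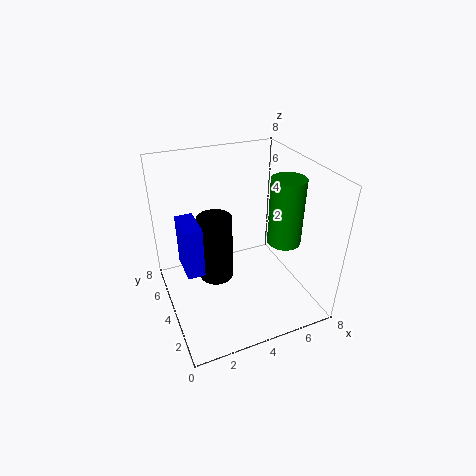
x_1 = 1; z_1 = 2; w_1 = 1; d_1 = 2; h_1 = 3; x_2 = 3; y_2 = 5; z_2 = 1; h_2 = 4; x_3 = 7; y_3 = 4; r_3 = 1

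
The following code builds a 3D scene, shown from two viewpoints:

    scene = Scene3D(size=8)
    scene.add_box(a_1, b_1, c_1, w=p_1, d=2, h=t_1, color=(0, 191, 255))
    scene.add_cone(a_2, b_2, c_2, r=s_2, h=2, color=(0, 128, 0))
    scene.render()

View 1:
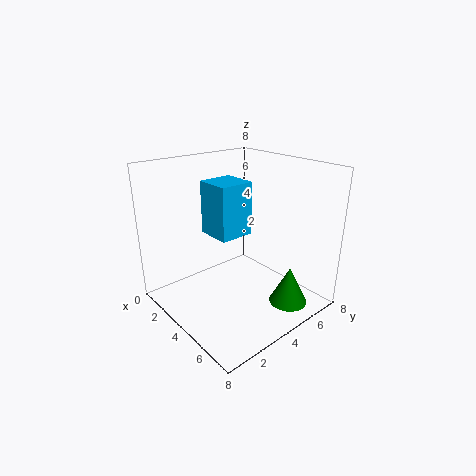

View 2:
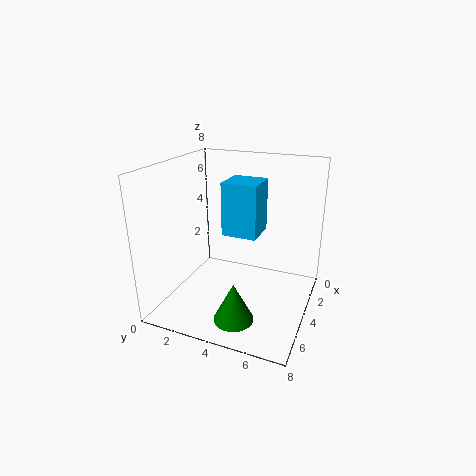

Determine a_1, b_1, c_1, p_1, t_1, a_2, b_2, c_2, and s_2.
a_1 = 2; b_1 = 3; c_1 = 4; p_1 = 2; t_1 = 3; a_2 = 7; b_2 = 5; c_2 = 1; s_2 = 1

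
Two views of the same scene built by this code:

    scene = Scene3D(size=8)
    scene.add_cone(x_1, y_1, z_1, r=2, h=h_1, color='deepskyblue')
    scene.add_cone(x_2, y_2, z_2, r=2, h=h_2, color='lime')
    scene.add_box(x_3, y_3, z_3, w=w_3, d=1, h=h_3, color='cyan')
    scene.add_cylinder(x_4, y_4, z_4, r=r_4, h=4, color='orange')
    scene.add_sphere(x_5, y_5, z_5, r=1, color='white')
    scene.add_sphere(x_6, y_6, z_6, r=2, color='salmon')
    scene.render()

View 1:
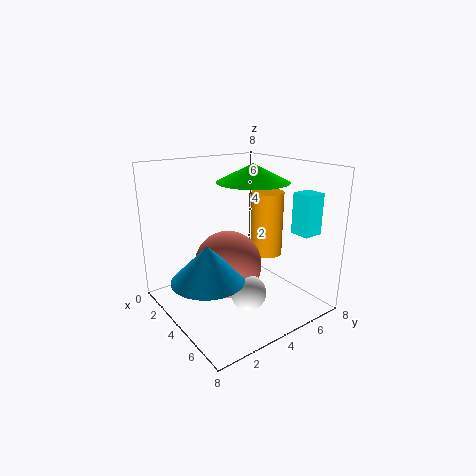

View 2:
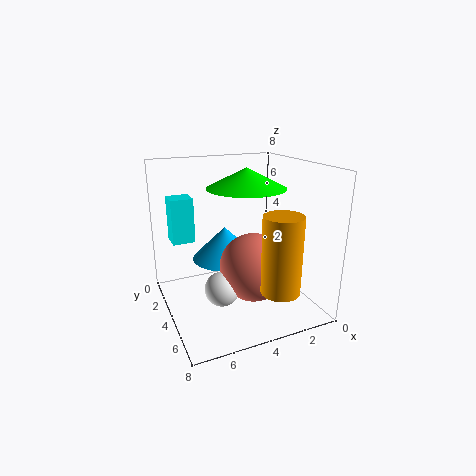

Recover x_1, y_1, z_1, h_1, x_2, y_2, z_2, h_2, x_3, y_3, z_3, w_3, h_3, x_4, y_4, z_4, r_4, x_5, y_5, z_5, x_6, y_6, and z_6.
x_1 = 4; y_1 = 2; z_1 = 2; h_1 = 2; x_2 = 4; y_2 = 5; z_2 = 7; h_2 = 1; x_3 = 7; y_3 = 5; z_3 = 5; w_3 = 1; h_3 = 2; x_4 = 3; y_4 = 7; z_4 = 2; r_4 = 1; x_5 = 5; y_5 = 4; z_5 = 1; x_6 = 3; y_6 = 4; z_6 = 2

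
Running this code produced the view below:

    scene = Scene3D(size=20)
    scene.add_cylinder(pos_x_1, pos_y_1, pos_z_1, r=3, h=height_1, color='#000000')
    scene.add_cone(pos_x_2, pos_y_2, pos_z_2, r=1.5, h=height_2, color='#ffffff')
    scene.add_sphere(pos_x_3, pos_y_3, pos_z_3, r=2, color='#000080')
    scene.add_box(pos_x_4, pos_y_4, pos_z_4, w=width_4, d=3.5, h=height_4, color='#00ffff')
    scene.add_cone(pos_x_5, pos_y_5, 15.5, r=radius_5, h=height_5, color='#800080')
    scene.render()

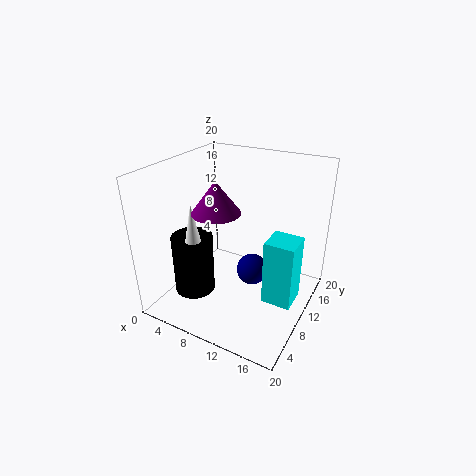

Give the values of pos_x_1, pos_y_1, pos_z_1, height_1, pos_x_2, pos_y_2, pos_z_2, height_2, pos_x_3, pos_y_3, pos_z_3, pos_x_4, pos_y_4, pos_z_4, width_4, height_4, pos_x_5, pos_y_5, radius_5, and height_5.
pos_x_1 = 3.5, pos_y_1 = 8, pos_z_1 = 0.5, height_1 = 9, pos_x_2 = 4.5, pos_y_2 = 7, pos_z_2 = 7.5, height_2 = 7.5, pos_x_3 = 13.5, pos_y_3 = 7.5, pos_z_3 = 7.5, pos_x_4 = 16.5, pos_y_4 = 4, pos_z_4 = 6, width_4 = 3.5, height_4 = 8, pos_x_5 = 9.5, pos_y_5 = 5.5, radius_5 = 3, height_5 = 4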